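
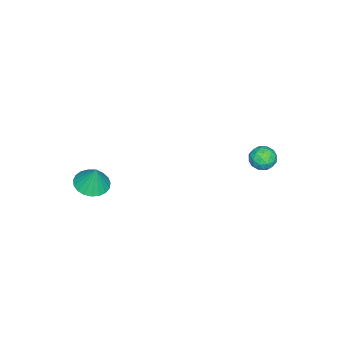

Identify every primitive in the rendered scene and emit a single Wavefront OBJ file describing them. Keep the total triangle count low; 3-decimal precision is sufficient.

v 1.46 -2.641 0.083
v 2.319 -2.619 -0.058
v 1.66 -2.279 1.357
v 2.221 -2.28 -0.138
v 1.991 -2.004 -0.181
v 1.67 -1.837 -0.178
v 1.313 -1.81 -0.13
v 0.981 -1.926 -0.045
v 0.732 -2.166 0.062
v 0.609 -2.487 0.172
v 0.633 -2.836 0.267
v 0.8 -3.15 0.33
v 1.082 -3.377 0.35
v 1.429 -3.476 0.324
v 1.781 -3.431 0.256
v 2.078 -3.249 0.158
v 2.268 -2.962 0.047
v -4.331 4.128 -0.579
v -3.787 4.264 -0.118
v -4.193 2.976 -0.402
v -3.649 3.112 0.059
v -4.33 3.286 0.239
v -4.415 3.998 0.13
v -3.565 3.242 -0.65
v -3.65 3.954 -0.759
v -3.314 3.716 -0.162
v -3.786 3.744 0.388
v -4.194 3.496 -0.908
v -4.666 3.524 -0.358
v -4.071 4.297 -0.364
v -3.909 2.943 -0.156
v -4.309 3.045 -0.05
v -3.989 3.125 0.221
v -4.44 4.141 -0.218
v -4.121 4.221 0.053
v -4.44 3.646 0.263
v -3.859 3.019 -0.573
v -3.54 3.099 -0.302
v -3.991 4.115 -0.741
v -3.671 4.195 -0.47
v -3.54 3.594 -0.783
v -3.473 4.055 -0.119
v -3.392 3.378 -0.015
v -3.343 3.454 -0.432
v -3.393 3.873 -0.496
v -3.751 4.071 0.204
v -3.67 3.394 0.308
v -4.07 3.496 0.414
v -4.12 3.915 0.35
v -3.473 3.749 0.178
v -4.31 3.846 -0.828
v -4.229 3.169 -0.724
v -3.86 3.325 -0.87
v -3.91 3.744 -0.934
v -4.588 3.862 -0.505
v -4.507 3.185 -0.401
v -4.587 3.367 -0.024
v -4.637 3.786 -0.088
v -4.507 3.491 -0.698
f 2 1 4
f 2 4 3
f 4 1 5
f 4 5 3
f 5 1 6
f 5 6 3
f 6 1 7
f 6 7 3
f 7 1 8
f 7 8 3
f 8 1 9
f 8 9 3
f 9 1 10
f 9 10 3
f 10 1 11
f 10 11 3
f 11 1 12
f 11 12 3
f 12 1 13
f 12 13 3
f 13 1 14
f 13 14 3
f 14 1 15
f 14 15 3
f 15 1 16
f 15 16 3
f 16 1 17
f 16 17 3
f 17 1 2
f 17 2 3
f 18 55 34
f 55 29 58
f 34 58 23
f 55 58 34
f 18 34 30
f 34 23 35
f 30 35 19
f 34 35 30
f 18 30 39
f 30 19 40
f 39 40 25
f 30 40 39
f 18 39 51
f 39 25 54
f 51 54 28
f 39 54 51
f 18 51 55
f 51 28 59
f 55 59 29
f 51 59 55
f 19 35 46
f 35 23 49
f 46 49 27
f 35 49 46
f 23 58 36
f 58 29 57
f 36 57 22
f 58 57 36
f 29 59 56
f 59 28 52
f 56 52 20
f 59 52 56
f 28 54 53
f 54 25 41
f 53 41 24
f 54 41 53
f 25 40 45
f 40 19 42
f 45 42 26
f 40 42 45
f 21 47 33
f 47 27 48
f 33 48 22
f 47 48 33
f 21 33 31
f 33 22 32
f 31 32 20
f 33 32 31
f 21 31 38
f 31 20 37
f 38 37 24
f 31 37 38
f 21 38 43
f 38 24 44
f 43 44 26
f 38 44 43
f 21 43 47
f 43 26 50
f 47 50 27
f 43 50 47
f 22 48 36
f 48 27 49
f 36 49 23
f 48 49 36
f 20 32 56
f 32 22 57
f 56 57 29
f 32 57 56
f 24 37 53
f 37 20 52
f 53 52 28
f 37 52 53
f 26 44 45
f 44 24 41
f 45 41 25
f 44 41 45
f 27 50 46
f 50 26 42
f 46 42 19
f 50 42 46



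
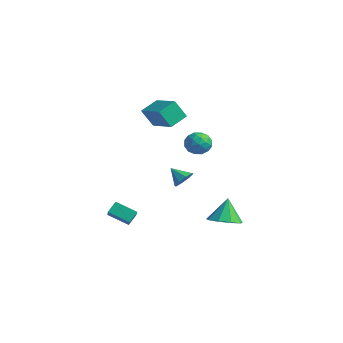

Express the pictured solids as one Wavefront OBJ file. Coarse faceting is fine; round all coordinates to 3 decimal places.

v -2.939 3.36 -2.845
v -2.588 3.671 -2.26
v -3.861 3.1 -2.155
v -2.911 4.048 -2.549
v -3.25 4.022 -3.011
v -3.407 3.608 -3.376
v -3.291 3.048 -3.43
v -2.968 2.671 -3.142
v -2.629 2.697 -2.68
v -2.472 3.111 -2.314
v -3.53 -1.882 -4.117
v -3.605 -1.263 -3.554
v -2.452 -1.192 -4.732
v -2.527 -0.573 -4.17
v -2.453 -2.667 -3.11
v -2.528 -2.048 -2.548
v -1.375 -1.977 -3.726
v -1.45 -1.358 -3.163
v -3.117 1.188 2.318
v -3.601 0.709 3.472
v -3.141 2.355 2.792
v -3.625 1.877 3.946
v -1.215 0.943 3.014
v -1.699 0.465 4.168
v -1.239 2.111 3.488
v -1.723 1.632 4.642
v 1.121 2.935 -4.37
v 2.115 3.279 -4.242
v 0.719 3.545 -2.89
v 1.715 3.792 -4.562
v 1.036 3.904 -4.792
v 0.397 3.563 -4.825
v 0.097 2.928 -4.644
v 0.275 2.296 -4.336
v 0.85 1.964 -4.043
v 1.551 2.086 -3.903
v 2.05 2.605 -3.982
v -2.62 4.648 0.123
v -1.771 4.463 0.038
v -2.869 3.317 0.522
v -2.02 3.132 0.437
v -2.29 3.66 1.077
v -2.136 4.483 0.83
v -2.504 3.297 -0.27
v -2.35 4.12 -0.517
v -1.7 3.628 -0.205
v -1.567 3.853 0.627
v -3.073 3.927 -0.067
v -2.94 4.152 0.765
v -2.174 4.673 0.045
v -2.466 3.107 0.515
v -2.625 3.418 0.891
v -2.126 3.31 0.841
v -2.388 4.684 0.511
v -1.889 4.576 0.461
v -2.194 4.104 1.072
v -2.751 3.204 0.099
v -2.252 3.096 0.049
v -2.514 4.47 -0.281
v -2.015 4.362 -0.331
v -2.446 3.676 -0.512
v -1.633 4.073 -0.148
v -1.779 3.291 0.087
v -2.064 3.387 -0.329
v -1.973 3.871 -0.474
v -1.555 4.205 0.342
v -1.701 3.423 0.576
v -1.86 3.733 0.953
v -1.769 4.217 0.808
v -1.513 3.715 0.199
v -2.939 4.357 -0.016
v -3.085 3.575 0.218
v -2.871 3.563 -0.248
v -2.78 4.047 -0.393
v -2.861 4.489 0.473
v -3.007 3.707 0.708
v -2.667 3.909 1.034
v -2.576 4.393 0.889
v -3.127 4.065 0.361
f 2 1 4
f 2 4 3
f 4 1 5
f 4 5 3
f 5 1 6
f 5 6 3
f 6 1 7
f 6 7 3
f 7 1 8
f 7 8 3
f 8 1 9
f 8 9 3
f 9 1 10
f 9 10 3
f 10 1 2
f 10 2 3
f 12 14 11
f 15 12 11
f 11 14 13
f 13 15 11
f 12 18 14
f 16 12 15
f 16 18 12
f 14 18 13
f 17 15 13
f 13 18 17
f 17 16 15
f 18 16 17
f 20 22 19
f 23 20 19
f 19 22 21
f 21 23 19
f 20 26 22
f 24 20 23
f 24 26 20
f 22 26 21
f 25 23 21
f 21 26 25
f 25 24 23
f 26 24 25
f 28 27 30
f 28 30 29
f 30 27 31
f 30 31 29
f 31 27 32
f 31 32 29
f 32 27 33
f 32 33 29
f 33 27 34
f 33 34 29
f 34 27 35
f 34 35 29
f 35 27 36
f 35 36 29
f 36 27 37
f 36 37 29
f 37 27 28
f 37 28 29
f 38 75 54
f 75 49 78
f 54 78 43
f 75 78 54
f 38 54 50
f 54 43 55
f 50 55 39
f 54 55 50
f 38 50 59
f 50 39 60
f 59 60 45
f 50 60 59
f 38 59 71
f 59 45 74
f 71 74 48
f 59 74 71
f 38 71 75
f 71 48 79
f 75 79 49
f 71 79 75
f 39 55 66
f 55 43 69
f 66 69 47
f 55 69 66
f 43 78 56
f 78 49 77
f 56 77 42
f 78 77 56
f 49 79 76
f 79 48 72
f 76 72 40
f 79 72 76
f 48 74 73
f 74 45 61
f 73 61 44
f 74 61 73
f 45 60 65
f 60 39 62
f 65 62 46
f 60 62 65
f 41 67 53
f 67 47 68
f 53 68 42
f 67 68 53
f 41 53 51
f 53 42 52
f 51 52 40
f 53 52 51
f 41 51 58
f 51 40 57
f 58 57 44
f 51 57 58
f 41 58 63
f 58 44 64
f 63 64 46
f 58 64 63
f 41 63 67
f 63 46 70
f 67 70 47
f 63 70 67
f 42 68 56
f 68 47 69
f 56 69 43
f 68 69 56
f 40 52 76
f 52 42 77
f 76 77 49
f 52 77 76
f 44 57 73
f 57 40 72
f 73 72 48
f 57 72 73
f 46 64 65
f 64 44 61
f 65 61 45
f 64 61 65
f 47 70 66
f 70 46 62
f 66 62 39
f 70 62 66



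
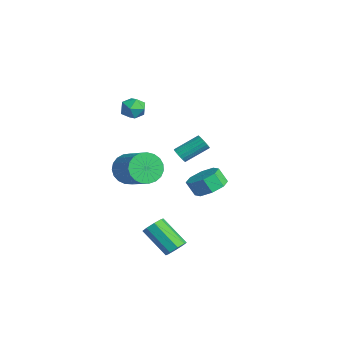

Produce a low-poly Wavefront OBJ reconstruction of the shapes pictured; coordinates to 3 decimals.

v 2.571 2.588 -0.61
v 3.485 2.303 -0.399
v 3.163 1.908 0.461
v 2.249 2.192 0.25
v 3.331 2.99 -0.141
v 3.009 2.595 0.72
v 2.732 3.442 -0.157
v 2.411 3.046 0.703
v 2.039 3.393 -0.439
v 1.717 2.997 0.421
v 1.657 2.872 -0.821
v 1.335 2.477 0.039
v 1.811 2.185 -1.08
v 1.489 1.79 -0.219
v 2.409 1.734 -1.063
v 2.088 1.338 -0.203
v 3.103 1.783 -0.781
v 2.781 1.387 0.079
v -3.016 2.766 -0.992
v -2.708 2.504 -0.634
v -2.596 3.891 0.289
v -2.904 4.154 -0.068
v -2.547 2.593 -0.788
v -2.434 3.98 0.135
v -2.479 2.717 -0.983
v -2.366 4.104 -0.06
v -2.517 2.851 -1.179
v -2.404 4.238 -0.256
v -2.654 2.967 -1.338
v -2.541 4.355 -0.415
v -2.863 3.045 -1.428
v -2.75 4.432 -0.505
v -3.102 3.067 -1.432
v -2.99 4.454 -0.509
v -3.324 3.029 -1.349
v -3.212 4.416 -0.426
v -3.486 2.94 -1.195
v -3.373 4.327 -0.272
v -3.554 2.816 -1
v -3.441 4.203 -0.077
v -3.516 2.682 -0.804
v -3.403 4.069 0.119
v -3.379 2.565 -0.645
v -3.266 3.953 0.278
v -3.17 2.488 -0.555
v -3.057 3.875 0.368
v -2.93 2.466 -0.551
v -2.818 3.853 0.372
v 4.44 0.002 -3.659
v 4.717 0.361 -3.153
v 3.478 -0.483 -1.875
v 3.2 -0.842 -2.381
v 4.318 0.609 -3.377
v 3.078 -0.236 -2.099
v 3.99 0.501 -3.766
v 2.75 -0.344 -2.488
v 3.925 0.101 -4.093
v 2.686 -0.744 -2.815
v 4.162 -0.357 -4.165
v 2.923 -1.201 -2.887
v 4.562 -0.604 -3.941
v 3.322 -1.449 -2.663
v 4.89 -0.496 -3.552
v 3.65 -1.341 -2.274
v 4.954 -0.096 -3.225
v 3.715 -0.941 -1.947
v -0.645 -0.878 -0.194
v -0.28 -0.469 -1.078
v 1.45 -0.093 -0.19
v 1.085 -0.502 0.694
v -0.454 -0.124 -0.884
v 1.275 0.252 0.003
v -0.661 0.091 -0.571
v 1.068 0.467 0.316
v -0.866 0.138 -0.193
v 0.864 0.514 0.694
v -1.032 0.01 0.185
v 0.698 0.386 1.072
v -1.131 -0.272 0.497
v 0.598 0.104 1.385
v -1.146 -0.658 0.691
v 0.583 -0.283 1.578
v -1.075 -1.083 0.731
v 0.655 -0.707 1.618
v -0.929 -1.472 0.611
v 0.801 -1.096 1.499
v -0.734 -1.759 0.352
v 0.996 -1.383 1.24
v -0.523 -1.893 -0.001
v 1.206 -1.517 0.887
v -0.334 -1.851 -0.388
v 1.396 -1.475 0.5
v -0.198 -1.642 -0.741
v 1.531 -1.266 0.147
v -0.14 -1.3 -0.999
v 1.59 -0.924 -0.112
v -0.169 -0.885 -1.118
v 1.561 -0.509 -0.231
v -1.975 -0.312 4.432
v -1.509 0.299 4.212
v -1.251 -1.119 3.728
v -0.785 -0.508 3.508
v -0.776 -0.765 4.265
v -1.224 -0.266 4.7
v -1.536 -0.554 3.24
v -1.984 -0.055 3.675
v -1.238 0.149 3.475
v -0.768 0.019 4.109
v -1.992 -0.839 3.831
v -1.522 -0.969 4.465
f 2 1 5
f 2 5 3
f 3 5 6
f 3 6 4
f 5 1 7
f 5 7 6
f 6 7 8
f 6 8 4
f 7 1 9
f 7 9 8
f 8 9 10
f 8 10 4
f 9 1 11
f 9 11 10
f 10 11 12
f 10 12 4
f 11 1 13
f 11 13 12
f 12 13 14
f 12 14 4
f 13 1 15
f 13 15 14
f 14 15 16
f 14 16 4
f 15 1 17
f 15 17 16
f 16 17 18
f 16 18 4
f 17 1 2
f 17 2 18
f 18 2 3
f 18 3 4
f 20 19 23
f 20 23 21
f 21 23 24
f 21 24 22
f 23 19 25
f 23 25 24
f 24 25 26
f 24 26 22
f 25 19 27
f 25 27 26
f 26 27 28
f 26 28 22
f 27 19 29
f 27 29 28
f 28 29 30
f 28 30 22
f 29 19 31
f 29 31 30
f 30 31 32
f 30 32 22
f 31 19 33
f 31 33 32
f 32 33 34
f 32 34 22
f 33 19 35
f 33 35 34
f 34 35 36
f 34 36 22
f 35 19 37
f 35 37 36
f 36 37 38
f 36 38 22
f 37 19 39
f 37 39 38
f 38 39 40
f 38 40 22
f 39 19 41
f 39 41 40
f 40 41 42
f 40 42 22
f 41 19 43
f 41 43 42
f 42 43 44
f 42 44 22
f 43 19 45
f 43 45 44
f 44 45 46
f 44 46 22
f 45 19 47
f 45 47 46
f 46 47 48
f 46 48 22
f 47 19 20
f 47 20 48
f 48 20 21
f 48 21 22
f 50 49 53
f 50 53 51
f 51 53 54
f 51 54 52
f 53 49 55
f 53 55 54
f 54 55 56
f 54 56 52
f 55 49 57
f 55 57 56
f 56 57 58
f 56 58 52
f 57 49 59
f 57 59 58
f 58 59 60
f 58 60 52
f 59 49 61
f 59 61 60
f 60 61 62
f 60 62 52
f 61 49 63
f 61 63 62
f 62 63 64
f 62 64 52
f 63 49 65
f 63 65 64
f 64 65 66
f 64 66 52
f 65 49 50
f 65 50 66
f 66 50 51
f 66 51 52
f 68 67 71
f 68 71 69
f 69 71 72
f 69 72 70
f 71 67 73
f 71 73 72
f 72 73 74
f 72 74 70
f 73 67 75
f 73 75 74
f 74 75 76
f 74 76 70
f 75 67 77
f 75 77 76
f 76 77 78
f 76 78 70
f 77 67 79
f 77 79 78
f 78 79 80
f 78 80 70
f 79 67 81
f 79 81 80
f 80 81 82
f 80 82 70
f 81 67 83
f 81 83 82
f 82 83 84
f 82 84 70
f 83 67 85
f 83 85 84
f 84 85 86
f 84 86 70
f 85 67 87
f 85 87 86
f 86 87 88
f 86 88 70
f 87 67 89
f 87 89 88
f 88 89 90
f 88 90 70
f 89 67 91
f 89 91 90
f 90 91 92
f 90 92 70
f 91 67 93
f 91 93 92
f 92 93 94
f 92 94 70
f 93 67 95
f 93 95 94
f 94 95 96
f 94 96 70
f 95 67 97
f 95 97 96
f 96 97 98
f 96 98 70
f 97 67 68
f 97 68 98
f 98 68 69
f 98 69 70
f 99 110 104
f 99 104 100
f 99 100 106
f 99 106 109
f 99 109 110
f 100 104 108
f 104 110 103
f 110 109 101
f 109 106 105
f 106 100 107
f 102 108 103
f 102 103 101
f 102 101 105
f 102 105 107
f 102 107 108
f 103 108 104
f 101 103 110
f 105 101 109
f 107 105 106
f 108 107 100



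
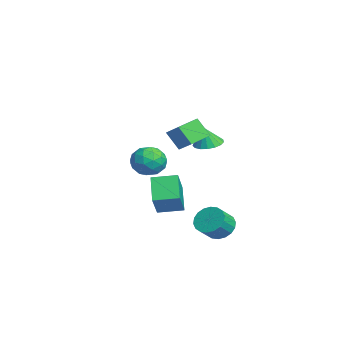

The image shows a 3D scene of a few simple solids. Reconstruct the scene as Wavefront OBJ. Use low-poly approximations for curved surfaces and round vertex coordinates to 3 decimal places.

v -3.038 1.248 -5.116
v -4.619 1.35 -3.722
v -2.722 2.933 -4.88
v -4.303 3.034 -3.487
v -1.657 0.766 -3.513
v -3.238 0.867 -2.12
v -1.341 2.45 -3.278
v -2.922 2.552 -1.884
v 3.133 4.241 -4.001
v 3.849 5.015 -3.894
v 4.584 4.213 -3.012
v 3.867 3.439 -3.119
v 3.54 5.11 -3.551
v 4.275 4.308 -2.669
v 3.15 5.032 -3.296
v 3.885 4.231 -2.414
v 2.757 4.798 -3.182
v 3.492 3.997 -2.299
v 2.438 4.454 -3.229
v 3.173 3.652 -2.347
v 2.257 4.067 -3.43
v 2.991 3.266 -2.547
v 2.249 3.715 -3.743
v 2.984 2.913 -2.861
v 2.416 3.467 -4.108
v 3.151 2.665 -3.226
v 2.725 3.372 -4.451
v 3.46 2.57 -3.569
v 3.115 3.449 -4.706
v 3.85 2.648 -3.824
v 3.508 3.683 -4.821
v 4.243 2.882 -3.938
v 3.827 4.028 -4.773
v 4.562 3.226 -3.891
v 4.009 4.414 -4.573
v 4.743 3.613 -3.69
v 4.016 4.767 -4.259
v 4.751 3.965 -3.377
v 3.492 0.945 3.933
v 4.622 1.52 4.715
v 2.628 2.172 4.28
v 3.758 2.747 5.062
v 3.982 1.633 2.718
v 5.112 2.208 3.5
v 3.118 2.86 3.065
v 4.248 3.435 3.847
v 1.09 3.824 2.15
v 2.011 4.09 2.096
v 1.25 3.536 3.47
v 1.791 4.477 2.208
v 1.41 4.715 2.306
v 0.956 4.749 2.368
v 0.533 4.571 2.381
v 0.237 4.222 2.34
v 0.137 3.781 2.256
v 0.255 3.35 2.148
v 0.564 3.028 2.041
v 0.994 2.888 1.958
v 1.446 2.963 1.919
v 1.816 3.234 1.934
v 2.02 3.641 1.998
v 1.927 0.36 1.392
v 2.56 0.569 2.363
v 3.38 -0.629 0.657
v 4.013 -0.42 1.628
v 3.076 -1.132 1.678
v 2.178 -0.521 2.132
v 3.762 0.461 0.888
v 2.864 1.072 1.342
v 3.694 0.631 2.051
v 3.27 -0.353 2.539
v 2.67 0.293 0.481
v 2.246 -0.691 0.969
v 2.116 0.552 1.942
v 3.824 -0.612 1.078
v 3.274 -1.03 1.108
v 3.646 -0.907 1.678
v 1.891 -0.089 1.806
v 2.264 0.034 2.377
v 2.567 -0.966 1.974
v 3.676 -0.094 0.643
v 4.049 0.029 1.214
v 2.294 0.847 1.342
v 2.666 0.97 1.912
v 3.373 0.906 1.046
v 3.154 0.711 2.329
v 4.009 0.129 1.898
v 3.861 0.647 1.463
v 3.333 1.007 1.729
v 2.906 0.132 2.616
v 3.76 -0.449 2.185
v 3.209 -0.868 2.214
v 2.681 -0.508 2.481
v 3.572 0.169 2.433
v 2.18 0.389 0.835
v 3.034 -0.192 0.404
v 3.259 0.448 0.539
v 2.731 0.808 0.806
v 1.931 -0.189 1.122
v 2.786 -0.771 0.691
v 2.607 -1.067 1.291
v 2.079 -0.707 1.557
v 2.368 -0.229 0.587
f 2 4 1
f 5 2 1
f 1 4 3
f 3 5 1
f 2 8 4
f 6 2 5
f 6 8 2
f 4 8 3
f 7 5 3
f 3 8 7
f 7 6 5
f 8 6 7
f 10 9 13
f 10 13 11
f 11 13 14
f 11 14 12
f 13 9 15
f 13 15 14
f 14 15 16
f 14 16 12
f 15 9 17
f 15 17 16
f 16 17 18
f 16 18 12
f 17 9 19
f 17 19 18
f 18 19 20
f 18 20 12
f 19 9 21
f 19 21 20
f 20 21 22
f 20 22 12
f 21 9 23
f 21 23 22
f 22 23 24
f 22 24 12
f 23 9 25
f 23 25 24
f 24 25 26
f 24 26 12
f 25 9 27
f 25 27 26
f 26 27 28
f 26 28 12
f 27 9 29
f 27 29 28
f 28 29 30
f 28 30 12
f 29 9 31
f 29 31 30
f 30 31 32
f 30 32 12
f 31 9 33
f 31 33 32
f 32 33 34
f 32 34 12
f 33 9 35
f 33 35 34
f 34 35 36
f 34 36 12
f 35 9 37
f 35 37 36
f 36 37 38
f 36 38 12
f 37 9 10
f 37 10 38
f 38 10 11
f 38 11 12
f 40 42 39
f 43 40 39
f 39 42 41
f 41 43 39
f 40 46 42
f 44 40 43
f 44 46 40
f 42 46 41
f 45 43 41
f 41 46 45
f 45 44 43
f 46 44 45
f 48 47 50
f 48 50 49
f 50 47 51
f 50 51 49
f 51 47 52
f 51 52 49
f 52 47 53
f 52 53 49
f 53 47 54
f 53 54 49
f 54 47 55
f 54 55 49
f 55 47 56
f 55 56 49
f 56 47 57
f 56 57 49
f 57 47 58
f 57 58 49
f 58 47 59
f 58 59 49
f 59 47 60
f 59 60 49
f 60 47 61
f 60 61 49
f 61 47 48
f 61 48 49
f 62 99 78
f 99 73 102
f 78 102 67
f 99 102 78
f 62 78 74
f 78 67 79
f 74 79 63
f 78 79 74
f 62 74 83
f 74 63 84
f 83 84 69
f 74 84 83
f 62 83 95
f 83 69 98
f 95 98 72
f 83 98 95
f 62 95 99
f 95 72 103
f 99 103 73
f 95 103 99
f 63 79 90
f 79 67 93
f 90 93 71
f 79 93 90
f 67 102 80
f 102 73 101
f 80 101 66
f 102 101 80
f 73 103 100
f 103 72 96
f 100 96 64
f 103 96 100
f 72 98 97
f 98 69 85
f 97 85 68
f 98 85 97
f 69 84 89
f 84 63 86
f 89 86 70
f 84 86 89
f 65 91 77
f 91 71 92
f 77 92 66
f 91 92 77
f 65 77 75
f 77 66 76
f 75 76 64
f 77 76 75
f 65 75 82
f 75 64 81
f 82 81 68
f 75 81 82
f 65 82 87
f 82 68 88
f 87 88 70
f 82 88 87
f 65 87 91
f 87 70 94
f 91 94 71
f 87 94 91
f 66 92 80
f 92 71 93
f 80 93 67
f 92 93 80
f 64 76 100
f 76 66 101
f 100 101 73
f 76 101 100
f 68 81 97
f 81 64 96
f 97 96 72
f 81 96 97
f 70 88 89
f 88 68 85
f 89 85 69
f 88 85 89
f 71 94 90
f 94 70 86
f 90 86 63
f 94 86 90



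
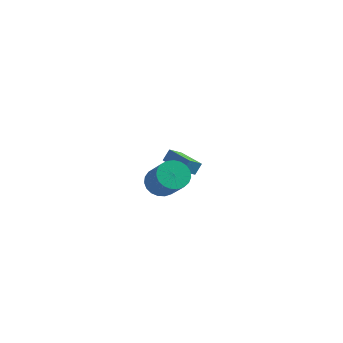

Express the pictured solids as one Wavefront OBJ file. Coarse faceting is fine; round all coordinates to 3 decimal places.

v 0.323 2.727 -0.14
v 0.528 3.164 0.523
v 0.731 3.454 -0.745
v 0.936 3.89 -0.082
v 1.904 1.89 -0.078
v 2.109 2.326 0.585
v 2.312 2.616 -0.683
v 2.517 3.053 -0.02
v 2.911 -3.146 2.686
v 3.57 -3.343 2.076
v 4.708 -4.331 3.623
v 4.049 -4.134 4.234
v 3.684 -3.003 2.209
v 4.822 -3.991 3.756
v 3.665 -2.688 2.424
v 4.803 -3.676 3.972
v 3.515 -2.452 2.685
v 4.653 -3.44 4.233
v 3.26 -2.336 2.946
v 4.399 -3.324 4.494
v 2.946 -2.36 3.163
v 4.084 -3.348 4.71
v 2.625 -2.52 3.296
v 3.763 -3.508 4.844
v 2.354 -2.788 3.325
v 3.492 -3.776 4.872
v 2.179 -3.118 3.243
v 3.317 -4.106 4.79
v 2.13 -3.453 3.064
v 3.269 -4.441 4.612
v 2.217 -3.735 2.821
v 3.355 -4.723 4.368
v 2.424 -3.915 2.554
v 3.562 -4.903 4.101
v 2.714 -3.962 2.31
v 3.853 -4.95 3.857
v 3.039 -3.868 2.131
v 4.177 -4.856 3.678
v 3.342 -3.649 2.048
v 4.48 -4.637 3.595
f 2 4 1
f 5 2 1
f 1 4 3
f 3 5 1
f 2 8 4
f 6 2 5
f 6 8 2
f 4 8 3
f 7 5 3
f 3 8 7
f 7 6 5
f 8 6 7
f 10 9 13
f 10 13 11
f 11 13 14
f 11 14 12
f 13 9 15
f 13 15 14
f 14 15 16
f 14 16 12
f 15 9 17
f 15 17 16
f 16 17 18
f 16 18 12
f 17 9 19
f 17 19 18
f 18 19 20
f 18 20 12
f 19 9 21
f 19 21 20
f 20 21 22
f 20 22 12
f 21 9 23
f 21 23 22
f 22 23 24
f 22 24 12
f 23 9 25
f 23 25 24
f 24 25 26
f 24 26 12
f 25 9 27
f 25 27 26
f 26 27 28
f 26 28 12
f 27 9 29
f 27 29 28
f 28 29 30
f 28 30 12
f 29 9 31
f 29 31 30
f 30 31 32
f 30 32 12
f 31 9 33
f 31 33 32
f 32 33 34
f 32 34 12
f 33 9 35
f 33 35 34
f 34 35 36
f 34 36 12
f 35 9 37
f 35 37 36
f 36 37 38
f 36 38 12
f 37 9 39
f 37 39 38
f 38 39 40
f 38 40 12
f 39 9 10
f 39 10 40
f 40 10 11
f 40 11 12



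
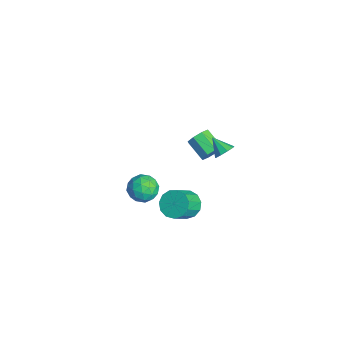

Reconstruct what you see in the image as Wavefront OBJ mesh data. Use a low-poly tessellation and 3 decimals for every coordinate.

v 0.584 1.582 -2.879
v 1.373 1.812 -3.194
v 2.045 0.929 -2.155
v 1.256 0.698 -1.841
v 1.262 2.142 -2.841
v 1.933 1.259 -1.802
v 0.935 2.294 -2.5
v 1.606 1.411 -1.461
v 0.497 2.22 -2.28
v 1.168 1.337 -1.241
v 0.087 1.943 -2.25
v 0.758 1.06 -1.211
v -0.166 1.552 -2.42
v 0.506 0.668 -1.381
v -0.18 1.17 -2.736
v 0.491 0.286 -1.697
v 0.049 0.918 -3.097
v 0.72 0.035 -2.058
v 0.447 0.878 -3.389
v 1.119 -0.006 -2.35
v 0.889 1.061 -3.52
v 1.561 0.177 -2.481
v 1.235 1.409 -3.447
v 1.906 0.525 -2.408
v 3.281 -1.235 3.448
v 3.741 -0.776 2.866
v 3.399 -2.384 2.634
v 3.859 -1.925 2.052
v 4.203 -2.11 2.833
v 4.13 -1.4 3.335
v 3.01 -1.76 2.165
v 2.937 -1.05 2.667
v 3.574 -1.1 2.073
v 4.311 -1.317 2.486
v 2.829 -1.843 3.014
v 3.566 -2.06 3.427
v 3.501 -0.905 3.228
v 3.639 -2.255 2.272
v 3.842 -2.364 2.731
v 4.112 -2.094 2.389
v 3.729 -1.272 3.504
v 4 -1.002 3.162
v 4.272 -1.786 3.143
v 3.14 -2.158 2.338
v 3.411 -1.888 1.996
v 3.028 -1.066 3.111
v 3.298 -0.796 2.769
v 2.868 -1.374 2.357
v 3.673 -0.825 2.42
v 3.742 -1.501 1.942
v 3.243 -1.404 2.008
v 3.2 -0.986 2.303
v 4.107 -0.953 2.662
v 4.176 -1.628 2.185
v 4.378 -1.737 2.643
v 4.335 -1.32 2.939
v 4.008 -1.143 2.196
v 2.964 -1.532 3.315
v 3.033 -2.207 2.838
v 2.805 -1.84 2.561
v 2.762 -1.423 2.857
v 3.398 -1.659 3.558
v 3.467 -2.335 3.08
v 3.94 -2.174 3.197
v 3.897 -1.756 3.492
v 3.132 -2.017 3.304
v -2.921 4.085 -2.561
v -2.5 3.68 -2.123
v -3.618 3.191 -1.501
v -4.039 3.595 -1.939
v -2.604 4.186 -1.911
v -3.722 3.697 -1.289
v -2.893 4.633 -2.08
v -4.012 4.144 -1.458
v -3.199 4.759 -2.531
v -4.317 4.27 -1.909
v -3.342 4.489 -2.999
v -4.46 4 -2.377
v -3.238 3.983 -3.211
v -4.356 3.494 -2.589
v -2.948 3.536 -3.042
v -4.067 3.047 -2.42
v -2.643 3.41 -2.591
v -3.761 2.921 -1.969
v 1.134 3.479 1.856
v 1.563 3.14 2.149
v 0.346 3.041 2.504
v 1.515 3.514 2.343
v 1.29 3.871 2.309
v 0.991 4.045 2.064
v 0.759 3.953 1.72
v 0.702 3.64 1.441
v 0.848 3.251 1.355
v 1.127 2.968 1.504
v 1.409 2.924 1.817
f 2 1 5
f 2 5 3
f 3 5 6
f 3 6 4
f 5 1 7
f 5 7 6
f 6 7 8
f 6 8 4
f 7 1 9
f 7 9 8
f 8 9 10
f 8 10 4
f 9 1 11
f 9 11 10
f 10 11 12
f 10 12 4
f 11 1 13
f 11 13 12
f 12 13 14
f 12 14 4
f 13 1 15
f 13 15 14
f 14 15 16
f 14 16 4
f 15 1 17
f 15 17 16
f 16 17 18
f 16 18 4
f 17 1 19
f 17 19 18
f 18 19 20
f 18 20 4
f 19 1 21
f 19 21 20
f 20 21 22
f 20 22 4
f 21 1 23
f 21 23 22
f 22 23 24
f 22 24 4
f 23 1 2
f 23 2 24
f 24 2 3
f 24 3 4
f 25 62 41
f 62 36 65
f 41 65 30
f 62 65 41
f 25 41 37
f 41 30 42
f 37 42 26
f 41 42 37
f 25 37 46
f 37 26 47
f 46 47 32
f 37 47 46
f 25 46 58
f 46 32 61
f 58 61 35
f 46 61 58
f 25 58 62
f 58 35 66
f 62 66 36
f 58 66 62
f 26 42 53
f 42 30 56
f 53 56 34
f 42 56 53
f 30 65 43
f 65 36 64
f 43 64 29
f 65 64 43
f 36 66 63
f 66 35 59
f 63 59 27
f 66 59 63
f 35 61 60
f 61 32 48
f 60 48 31
f 61 48 60
f 32 47 52
f 47 26 49
f 52 49 33
f 47 49 52
f 28 54 40
f 54 34 55
f 40 55 29
f 54 55 40
f 28 40 38
f 40 29 39
f 38 39 27
f 40 39 38
f 28 38 45
f 38 27 44
f 45 44 31
f 38 44 45
f 28 45 50
f 45 31 51
f 50 51 33
f 45 51 50
f 28 50 54
f 50 33 57
f 54 57 34
f 50 57 54
f 29 55 43
f 55 34 56
f 43 56 30
f 55 56 43
f 27 39 63
f 39 29 64
f 63 64 36
f 39 64 63
f 31 44 60
f 44 27 59
f 60 59 35
f 44 59 60
f 33 51 52
f 51 31 48
f 52 48 32
f 51 48 52
f 34 57 53
f 57 33 49
f 53 49 26
f 57 49 53
f 68 67 71
f 68 71 69
f 69 71 72
f 69 72 70
f 71 67 73
f 71 73 72
f 72 73 74
f 72 74 70
f 73 67 75
f 73 75 74
f 74 75 76
f 74 76 70
f 75 67 77
f 75 77 76
f 76 77 78
f 76 78 70
f 77 67 79
f 77 79 78
f 78 79 80
f 78 80 70
f 79 67 81
f 79 81 80
f 80 81 82
f 80 82 70
f 81 67 83
f 81 83 82
f 82 83 84
f 82 84 70
f 83 67 68
f 83 68 84
f 84 68 69
f 84 69 70
f 86 85 88
f 86 88 87
f 88 85 89
f 88 89 87
f 89 85 90
f 89 90 87
f 90 85 91
f 90 91 87
f 91 85 92
f 91 92 87
f 92 85 93
f 92 93 87
f 93 85 94
f 93 94 87
f 94 85 95
f 94 95 87
f 95 85 86
f 95 86 87



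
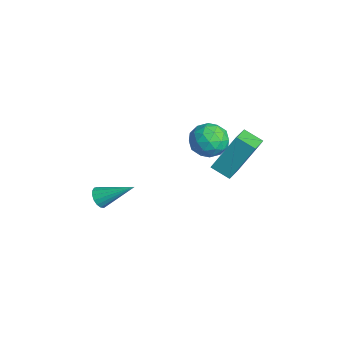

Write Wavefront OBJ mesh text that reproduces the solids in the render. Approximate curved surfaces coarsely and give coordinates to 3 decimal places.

v -1.89 -2.535 -0.159
v -1.482 -2.903 0.057
v -1.15 -1.125 0.839
v -1.363 -2.799 -0.177
v -1.364 -2.636 -0.407
v -1.486 -2.449 -0.58
v -1.7 -2.282 -0.657
v -1.958 -2.173 -0.62
v -2.2 -2.147 -0.477
v -2.371 -2.21 -0.262
v -2.432 -2.348 -0.023
v -2.369 -2.528 0.185
v -2.196 -2.71 0.314
v -1.952 -2.852 0.335
v -1.695 -2.922 0.242
v -2.47 2.995 1.761
v -1.663 3.363 2.198
v -2.537 1.837 2.862
v -1.73 2.205 3.299
v -2.582 2.706 3.33
v -2.541 3.422 2.65
v -1.659 1.778 2.41
v -1.618 2.494 1.73
v -1.163 2.612 2.599
v -1.733 3.185 3.168
v -2.467 2.015 1.892
v -3.037 2.588 2.461
v -2.061 3.281 1.883
v -2.139 1.919 3.177
v -2.64 2.214 3.195
v -2.166 2.43 3.452
v -2.576 3.315 2.148
v -2.102 3.532 2.405
v -2.642 3.145 3.07
v -2.098 1.668 2.655
v -1.624 1.885 2.912
v -2.034 2.77 1.608
v -1.56 2.986 1.865
v -1.558 2.055 1.99
v -1.292 3.056 2.376
v -1.332 2.375 3.023
v -1.29 2.124 2.501
v -1.266 2.545 2.101
v -1.628 3.393 2.71
v -1.667 2.712 3.357
v -2.168 3.006 3.375
v -2.143 3.427 2.975
v -1.333 2.951 2.946
v -2.533 2.488 1.703
v -2.572 1.807 2.35
v -2.057 1.773 2.085
v -2.032 2.194 1.685
v -2.868 2.825 2.037
v -2.908 2.144 2.684
v -2.934 2.655 2.959
v -2.91 3.076 2.559
v -2.867 2.249 2.114
v -0.035 2.049 2.355
v 0.107 3.154 4.252
v -0.983 2.728 2.031
v -0.841 3.832 3.928
v 0.601 2.728 1.912
v 0.743 3.832 3.809
v -0.347 3.406 1.588
v -0.205 4.511 3.485
f 2 1 4
f 2 4 3
f 4 1 5
f 4 5 3
f 5 1 6
f 5 6 3
f 6 1 7
f 6 7 3
f 7 1 8
f 7 8 3
f 8 1 9
f 8 9 3
f 9 1 10
f 9 10 3
f 10 1 11
f 10 11 3
f 11 1 12
f 11 12 3
f 12 1 13
f 12 13 3
f 13 1 14
f 13 14 3
f 14 1 15
f 14 15 3
f 15 1 2
f 15 2 3
f 16 53 32
f 53 27 56
f 32 56 21
f 53 56 32
f 16 32 28
f 32 21 33
f 28 33 17
f 32 33 28
f 16 28 37
f 28 17 38
f 37 38 23
f 28 38 37
f 16 37 49
f 37 23 52
f 49 52 26
f 37 52 49
f 16 49 53
f 49 26 57
f 53 57 27
f 49 57 53
f 17 33 44
f 33 21 47
f 44 47 25
f 33 47 44
f 21 56 34
f 56 27 55
f 34 55 20
f 56 55 34
f 27 57 54
f 57 26 50
f 54 50 18
f 57 50 54
f 26 52 51
f 52 23 39
f 51 39 22
f 52 39 51
f 23 38 43
f 38 17 40
f 43 40 24
f 38 40 43
f 19 45 31
f 45 25 46
f 31 46 20
f 45 46 31
f 19 31 29
f 31 20 30
f 29 30 18
f 31 30 29
f 19 29 36
f 29 18 35
f 36 35 22
f 29 35 36
f 19 36 41
f 36 22 42
f 41 42 24
f 36 42 41
f 19 41 45
f 41 24 48
f 45 48 25
f 41 48 45
f 20 46 34
f 46 25 47
f 34 47 21
f 46 47 34
f 18 30 54
f 30 20 55
f 54 55 27
f 30 55 54
f 22 35 51
f 35 18 50
f 51 50 26
f 35 50 51
f 24 42 43
f 42 22 39
f 43 39 23
f 42 39 43
f 25 48 44
f 48 24 40
f 44 40 17
f 48 40 44
f 59 61 58
f 62 59 58
f 58 61 60
f 60 62 58
f 59 65 61
f 63 59 62
f 63 65 59
f 61 65 60
f 64 62 60
f 60 65 64
f 64 63 62
f 65 63 64



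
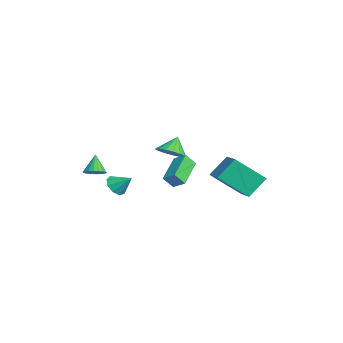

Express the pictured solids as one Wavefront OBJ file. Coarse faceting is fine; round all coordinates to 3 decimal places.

v -2.78 -3.07 -0.868
v -2.304 -2.673 -0.64
v -3.44 -2.91 0.228
v -2.485 -2.487 -0.776
v -2.725 -2.416 -0.931
v -2.975 -2.474 -1.073
v -3.187 -2.651 -1.175
v -3.318 -2.911 -1.216
v -3.342 -3.202 -1.188
v -3.255 -3.468 -1.096
v -3.074 -3.654 -0.96
v -2.834 -3.725 -0.805
v -2.584 -3.666 -0.663
v -2.373 -3.49 -0.561
v -2.242 -3.23 -0.52
v -2.217 -2.939 -0.549
v 2.927 0.674 1.525
v 2.936 0.134 2.168
v 3.447 1.173 1.936
v 3.456 0.634 2.58
v 4.384 -0.214 0.76
v 4.393 -0.753 1.404
v 4.904 0.286 1.172
v 4.913 -0.254 1.815
v 1.247 2.413 0.128
v 0.909 3.431 1.233
v 1.532 4.053 -1.296
v 1.194 5.071 -0.191
v 2.726 2.489 0.511
v 2.388 3.507 1.616
v 3.011 4.129 -0.913
v 2.673 5.147 0.192
v 2.752 -2.872 0.409
v 3.27 -2.8 -0.058
v 3.268 -2.148 1.091
v 2.927 -2.476 -0.142
v 2.503 -2.337 0.031
v 2.195 -2.449 0.381
v 2.149 -2.758 0.744
v 2.384 -3.12 0.95
v 2.792 -3.366 0.902
v 3.182 -3.381 0.624
v 3.37 -3.157 0.245
v -0.347 0.644 1.261
v 0.272 0.256 1.751
v -0.813 1.136 2.239
v 0.444 0.626 1.646
v 0.434 1 1.453
v 0.245 1.293 1.216
v -0.079 1.436 0.989
v -0.465 1.399 0.824
v -0.824 1.188 0.76
v -1.073 0.852 0.81
v -1.157 0.469 0.964
v -1.054 0.126 1.185
v -0.79 -0.099 1.424
v -0.424 -0.153 1.626
v -0.041 -0.025 1.744
f 2 1 4
f 2 4 3
f 4 1 5
f 4 5 3
f 5 1 6
f 5 6 3
f 6 1 7
f 6 7 3
f 7 1 8
f 7 8 3
f 8 1 9
f 8 9 3
f 9 1 10
f 9 10 3
f 10 1 11
f 10 11 3
f 11 1 12
f 11 12 3
f 12 1 13
f 12 13 3
f 13 1 14
f 13 14 3
f 14 1 15
f 14 15 3
f 15 1 16
f 15 16 3
f 16 1 2
f 16 2 3
f 18 20 17
f 21 18 17
f 17 20 19
f 19 21 17
f 18 24 20
f 22 18 21
f 22 24 18
f 20 24 19
f 23 21 19
f 19 24 23
f 23 22 21
f 24 22 23
f 26 28 25
f 29 26 25
f 25 28 27
f 27 29 25
f 26 32 28
f 30 26 29
f 30 32 26
f 28 32 27
f 31 29 27
f 27 32 31
f 31 30 29
f 32 30 31
f 34 33 36
f 34 36 35
f 36 33 37
f 36 37 35
f 37 33 38
f 37 38 35
f 38 33 39
f 38 39 35
f 39 33 40
f 39 40 35
f 40 33 41
f 40 41 35
f 41 33 42
f 41 42 35
f 42 33 43
f 42 43 35
f 43 33 34
f 43 34 35
f 45 44 47
f 45 47 46
f 47 44 48
f 47 48 46
f 48 44 49
f 48 49 46
f 49 44 50
f 49 50 46
f 50 44 51
f 50 51 46
f 51 44 52
f 51 52 46
f 52 44 53
f 52 53 46
f 53 44 54
f 53 54 46
f 54 44 55
f 54 55 46
f 55 44 56
f 55 56 46
f 56 44 57
f 56 57 46
f 57 44 58
f 57 58 46
f 58 44 45
f 58 45 46



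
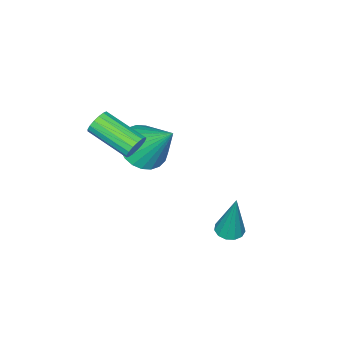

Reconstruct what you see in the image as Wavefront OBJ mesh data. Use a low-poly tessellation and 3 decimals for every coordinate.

v 2.453 3.104 -0.617
v 2.988 3.044 -0.657
v 2.647 3.536 1.337
v 2.93 3.337 -0.716
v 2.721 3.556 -0.743
v 2.426 3.632 -0.731
v 2.14 3.54 -0.682
v 1.953 3.31 -0.612
v 1.925 3.014 -0.544
v 2.065 2.748 -0.499
v 2.327 2.594 -0.492
v 2.63 2.603 -0.524
v 2.876 2.77 -0.585
v 3.516 -0.253 2.579
v 3.743 -0.406 2.126
v 3.972 -2.021 2.788
v 3.744 -1.867 3.241
v 3.937 -0.321 2.266
v 4.166 -1.936 2.927
v 4.035 -0.221 2.477
v 4.263 -1.836 3.139
v 4.013 -0.128 2.712
v 4.242 -1.742 3.374
v 3.878 -0.063 2.917
v 4.106 -1.678 3.578
v 3.659 -0.042 3.044
v 3.888 -1.657 3.706
v 3.408 -0.069 3.064
v 3.637 -1.684 3.726
v 3.181 -0.138 2.974
v 3.41 -1.753 3.636
v 3.031 -0.234 2.793
v 3.26 -1.848 3.455
v 2.992 -0.333 2.563
v 3.221 -1.948 3.225
v 3.073 -0.415 2.337
v 3.302 -2.029 2.999
v 3.255 -0.459 2.166
v 3.484 -2.074 2.828
v 3.497 -0.456 2.09
v 3.726 -2.07 2.752
v 1.892 -1.425 0.975
v 2.596 -0.886 0.493
v 1.848 -0.055 2.445
v 2.266 -0.734 0.341
v 1.878 -0.687 0.286
v 1.493 -0.753 0.336
v 1.168 -0.921 0.483
v 0.954 -1.166 0.705
v 0.882 -1.451 0.968
v 0.965 -1.731 1.233
v 1.188 -1.965 1.458
v 1.518 -2.117 1.609
v 1.906 -2.164 1.665
v 2.291 -2.098 1.615
v 2.616 -1.93 1.468
v 2.83 -1.685 1.245
v 2.902 -1.4 0.982
v 2.82 -1.12 0.718
f 2 1 4
f 2 4 3
f 4 1 5
f 4 5 3
f 5 1 6
f 5 6 3
f 6 1 7
f 6 7 3
f 7 1 8
f 7 8 3
f 8 1 9
f 8 9 3
f 9 1 10
f 9 10 3
f 10 1 11
f 10 11 3
f 11 1 12
f 11 12 3
f 12 1 13
f 12 13 3
f 13 1 2
f 13 2 3
f 15 14 18
f 15 18 16
f 16 18 19
f 16 19 17
f 18 14 20
f 18 20 19
f 19 20 21
f 19 21 17
f 20 14 22
f 20 22 21
f 21 22 23
f 21 23 17
f 22 14 24
f 22 24 23
f 23 24 25
f 23 25 17
f 24 14 26
f 24 26 25
f 25 26 27
f 25 27 17
f 26 14 28
f 26 28 27
f 27 28 29
f 27 29 17
f 28 14 30
f 28 30 29
f 29 30 31
f 29 31 17
f 30 14 32
f 30 32 31
f 31 32 33
f 31 33 17
f 32 14 34
f 32 34 33
f 33 34 35
f 33 35 17
f 34 14 36
f 34 36 35
f 35 36 37
f 35 37 17
f 36 14 38
f 36 38 37
f 37 38 39
f 37 39 17
f 38 14 40
f 38 40 39
f 39 40 41
f 39 41 17
f 40 14 15
f 40 15 41
f 41 15 16
f 41 16 17
f 43 42 45
f 43 45 44
f 45 42 46
f 45 46 44
f 46 42 47
f 46 47 44
f 47 42 48
f 47 48 44
f 48 42 49
f 48 49 44
f 49 42 50
f 49 50 44
f 50 42 51
f 50 51 44
f 51 42 52
f 51 52 44
f 52 42 53
f 52 53 44
f 53 42 54
f 53 54 44
f 54 42 55
f 54 55 44
f 55 42 56
f 55 56 44
f 56 42 57
f 56 57 44
f 57 42 58
f 57 58 44
f 58 42 59
f 58 59 44
f 59 42 43
f 59 43 44



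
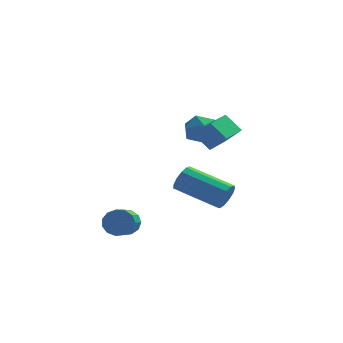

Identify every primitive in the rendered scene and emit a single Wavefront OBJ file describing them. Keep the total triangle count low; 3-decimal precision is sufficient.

v -2.13 1.47 -3.998
v -1.863 1.235 -4.481
v -1.922 -0.225 -3.805
v -2.19 0.01 -3.322
v -1.615 1.324 -4.269
v -1.675 -0.136 -3.593
v -1.531 1.458 -3.97
v -1.591 -0.002 -3.294
v -1.637 1.597 -3.681
v -1.697 0.137 -3.005
v -1.9 1.695 -3.492
v -1.959 0.235 -2.816
v -2.236 1.722 -3.464
v -2.295 0.262 -2.788
v -2.538 1.668 -3.605
v -2.598 0.209 -2.929
v -2.711 1.552 -3.872
v -2.77 0.092 -3.195
v -2.699 1.41 -4.178
v -2.759 -0.05 -3.502
v -2.507 1.287 -4.427
v -2.567 -0.173 -3.751
v -2.195 1.222 -4.54
v -2.255 -0.238 -3.864
v -0.058 2.878 0.492
v 0.379 3.095 -0.045
v 0.701 2.025 0.765
v 1.138 2.242 0.228
v 1.049 2.659 0.815
v 0.58 3.187 0.646
v 0.5 1.933 0.074
v 0.031 2.461 -0.095
v 0.724 2.511 -0.303
v 1.063 2.96 0.155
v 0.017 2.16 0.565
v 0.356 2.609 1.023
v 1.021 0.355 0.261
v 0.429 0.618 0.885
v 1.494 1.425 0.258
v 0.902 1.688 0.883
v 1.618 0.092 0.937
v 1.026 0.355 1.562
v 2.091 1.162 0.935
v 1.499 1.425 1.559
v 1.43 3.651 -3.554
v 1.707 3.876 -3.047
v -0.013 4.575 -2.419
v -0.29 4.349 -2.926
v 1.722 4.128 -3.287
v 0.001 4.827 -2.659
v 1.644 4.229 -3.613
v -0.076 4.928 -2.985
v 1.498 4.147 -3.919
v -0.222 4.846 -3.291
v 1.331 3.906 -4.11
v -0.389 4.605 -3.482
v 1.195 3.585 -4.124
v -0.525 4.284 -3.496
v 1.134 3.284 -3.957
v -0.586 3.983 -3.329
v 1.167 3.1 -3.662
v -0.553 3.799 -3.034
v 1.283 3.09 -3.333
v -0.437 3.789 -2.705
v 1.446 3.259 -3.074
v -0.274 3.957 -2.446
v 1.604 3.551 -2.967
v -0.116 4.25 -2.339
f 2 1 5
f 2 5 3
f 3 5 6
f 3 6 4
f 5 1 7
f 5 7 6
f 6 7 8
f 6 8 4
f 7 1 9
f 7 9 8
f 8 9 10
f 8 10 4
f 9 1 11
f 9 11 10
f 10 11 12
f 10 12 4
f 11 1 13
f 11 13 12
f 12 13 14
f 12 14 4
f 13 1 15
f 13 15 14
f 14 15 16
f 14 16 4
f 15 1 17
f 15 17 16
f 16 17 18
f 16 18 4
f 17 1 19
f 17 19 18
f 18 19 20
f 18 20 4
f 19 1 21
f 19 21 20
f 20 21 22
f 20 22 4
f 21 1 23
f 21 23 22
f 22 23 24
f 22 24 4
f 23 1 2
f 23 2 24
f 24 2 3
f 24 3 4
f 25 36 30
f 25 30 26
f 25 26 32
f 25 32 35
f 25 35 36
f 26 30 34
f 30 36 29
f 36 35 27
f 35 32 31
f 32 26 33
f 28 34 29
f 28 29 27
f 28 27 31
f 28 31 33
f 28 33 34
f 29 34 30
f 27 29 36
f 31 27 35
f 33 31 32
f 34 33 26
f 38 40 37
f 41 38 37
f 37 40 39
f 39 41 37
f 38 44 40
f 42 38 41
f 42 44 38
f 40 44 39
f 43 41 39
f 39 44 43
f 43 42 41
f 44 42 43
f 46 45 49
f 46 49 47
f 47 49 50
f 47 50 48
f 49 45 51
f 49 51 50
f 50 51 52
f 50 52 48
f 51 45 53
f 51 53 52
f 52 53 54
f 52 54 48
f 53 45 55
f 53 55 54
f 54 55 56
f 54 56 48
f 55 45 57
f 55 57 56
f 56 57 58
f 56 58 48
f 57 45 59
f 57 59 58
f 58 59 60
f 58 60 48
f 59 45 61
f 59 61 60
f 60 61 62
f 60 62 48
f 61 45 63
f 61 63 62
f 62 63 64
f 62 64 48
f 63 45 65
f 63 65 64
f 64 65 66
f 64 66 48
f 65 45 67
f 65 67 66
f 66 67 68
f 66 68 48
f 67 45 46
f 67 46 68
f 68 46 47
f 68 47 48



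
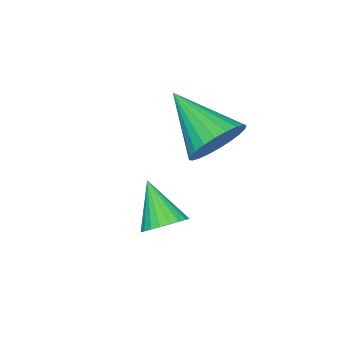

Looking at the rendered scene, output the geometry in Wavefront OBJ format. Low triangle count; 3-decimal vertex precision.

v 0.576 2.536 2.414
v 1.353 2.295 2.312
v 0.224 1.024 3.306
v 1.373 2.453 2.589
v 1.271 2.625 2.84
v 1.064 2.783 3.025
v 0.782 2.903 3.118
v 0.469 2.967 3.104
v 0.173 2.966 2.984
v -0.063 2.899 2.778
v -0.201 2.777 2.517
v -0.221 2.618 2.239
v -0.119 2.447 1.989
v 0.088 2.289 1.803
v 0.37 2.169 1.711
v 0.683 2.105 1.725
v 0.979 2.106 1.844
v 1.215 2.173 2.051
v 3.059 2.803 1.317
v 3.395 2.379 1.106
v 2.641 2.017 2.223
v 3.535 2.477 1.255
v 3.603 2.623 1.413
v 3.588 2.798 1.557
v 3.492 2.972 1.664
v 3.331 3.121 1.719
v 3.128 3.222 1.712
v 2.915 3.258 1.645
v 2.724 3.226 1.528
v 2.584 3.128 1.379
v 2.516 2.982 1.221
v 2.531 2.808 1.077
v 2.627 2.633 0.97
v 2.788 2.484 0.915
v 2.991 2.383 0.922
v 3.204 2.347 0.989
f 2 1 4
f 2 4 3
f 4 1 5
f 4 5 3
f 5 1 6
f 5 6 3
f 6 1 7
f 6 7 3
f 7 1 8
f 7 8 3
f 8 1 9
f 8 9 3
f 9 1 10
f 9 10 3
f 10 1 11
f 10 11 3
f 11 1 12
f 11 12 3
f 12 1 13
f 12 13 3
f 13 1 14
f 13 14 3
f 14 1 15
f 14 15 3
f 15 1 16
f 15 16 3
f 16 1 17
f 16 17 3
f 17 1 18
f 17 18 3
f 18 1 2
f 18 2 3
f 20 19 22
f 20 22 21
f 22 19 23
f 22 23 21
f 23 19 24
f 23 24 21
f 24 19 25
f 24 25 21
f 25 19 26
f 25 26 21
f 26 19 27
f 26 27 21
f 27 19 28
f 27 28 21
f 28 19 29
f 28 29 21
f 29 19 30
f 29 30 21
f 30 19 31
f 30 31 21
f 31 19 32
f 31 32 21
f 32 19 33
f 32 33 21
f 33 19 34
f 33 34 21
f 34 19 35
f 34 35 21
f 35 19 36
f 35 36 21
f 36 19 20
f 36 20 21



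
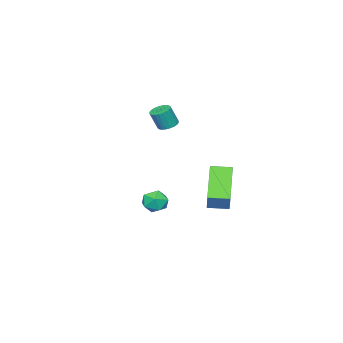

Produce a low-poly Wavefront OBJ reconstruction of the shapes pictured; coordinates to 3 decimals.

v -1.138 -0.322 1.028
v -0.663 -0.463 0.841
v -0.347 -0.699 1.825
v -0.822 -0.558 2.012
v -0.633 -0.262 0.88
v -0.317 -0.499 1.864
v -0.68 -0.07 0.941
v -0.364 -0.307 1.925
v -0.796 0.083 1.016
v -0.48 -0.153 1.999
v -0.965 0.175 1.092
v -0.649 -0.061 2.076
v -1.16 0.191 1.158
v -0.844 -0.045 2.142
v -1.352 0.129 1.205
v -1.036 -0.107 2.189
v -1.511 -0.001 1.225
v -1.195 -0.237 2.209
v -1.613 -0.181 1.215
v -1.297 -0.417 2.199
v -1.643 -0.381 1.176
v -1.327 -0.618 2.16
v -1.596 -0.573 1.115
v -1.28 -0.81 2.099
v -1.48 -0.727 1.041
v -1.164 -0.963 2.024
v -1.311 -0.819 0.964
v -0.995 -1.055 1.948
v -1.116 -0.835 0.898
v -0.8 -1.071 1.882
v -0.924 -0.773 0.851
v -0.608 -1.009 1.835
v -0.765 -0.643 0.831
v -0.449 -0.879 1.815
v 2.342 2.183 -1.686
v 2.643 2.447 -2.253
v 3.317 1.713 -1.387
v 3.618 1.977 -1.954
v 3.417 2.398 -1.441
v 2.814 2.689 -1.625
v 3.146 1.471 -2.015
v 2.543 1.762 -2.199
v 3.14 2.007 -2.456
v 3.307 2.579 -2.102
v 2.653 1.581 -1.538
v 2.82 2.153 -1.184
v -2.191 1.16 -4.41
v -3.511 0.35 -3.021
v -2.79 2.045 -4.463
v -4.11 1.236 -3.074
v -1.37 1.784 -3.266
v -2.69 0.975 -1.877
v -1.969 2.67 -3.319
v -3.289 1.86 -1.93
f 2 1 5
f 2 5 3
f 3 5 6
f 3 6 4
f 5 1 7
f 5 7 6
f 6 7 8
f 6 8 4
f 7 1 9
f 7 9 8
f 8 9 10
f 8 10 4
f 9 1 11
f 9 11 10
f 10 11 12
f 10 12 4
f 11 1 13
f 11 13 12
f 12 13 14
f 12 14 4
f 13 1 15
f 13 15 14
f 14 15 16
f 14 16 4
f 15 1 17
f 15 17 16
f 16 17 18
f 16 18 4
f 17 1 19
f 17 19 18
f 18 19 20
f 18 20 4
f 19 1 21
f 19 21 20
f 20 21 22
f 20 22 4
f 21 1 23
f 21 23 22
f 22 23 24
f 22 24 4
f 23 1 25
f 23 25 24
f 24 25 26
f 24 26 4
f 25 1 27
f 25 27 26
f 26 27 28
f 26 28 4
f 27 1 29
f 27 29 28
f 28 29 30
f 28 30 4
f 29 1 31
f 29 31 30
f 30 31 32
f 30 32 4
f 31 1 33
f 31 33 32
f 32 33 34
f 32 34 4
f 33 1 2
f 33 2 34
f 34 2 3
f 34 3 4
f 35 46 40
f 35 40 36
f 35 36 42
f 35 42 45
f 35 45 46
f 36 40 44
f 40 46 39
f 46 45 37
f 45 42 41
f 42 36 43
f 38 44 39
f 38 39 37
f 38 37 41
f 38 41 43
f 38 43 44
f 39 44 40
f 37 39 46
f 41 37 45
f 43 41 42
f 44 43 36
f 48 50 47
f 51 48 47
f 47 50 49
f 49 51 47
f 48 54 50
f 52 48 51
f 52 54 48
f 50 54 49
f 53 51 49
f 49 54 53
f 53 52 51
f 54 52 53



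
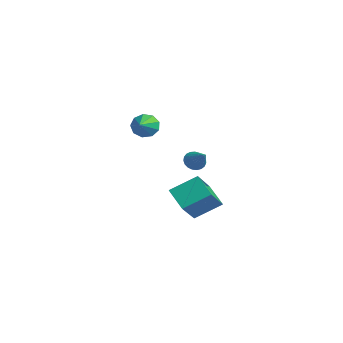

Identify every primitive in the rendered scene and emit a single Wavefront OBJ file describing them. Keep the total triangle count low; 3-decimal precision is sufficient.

v -1.892 -0.853 -2.032
v -1.56 0.475 -1.202
v -2.968 0.226 -3.328
v -2.636 1.553 -2.498
v -0.764 -0.653 -2.802
v -0.432 0.674 -1.972
v -1.84 0.425 -4.098
v -1.508 1.753 -3.268
v -2.706 0.825 -0.707
v -2.391 0.555 -1.113
v -1.594 0.895 0.107
v -2.362 0.787 -1.173
v -2.392 1.025 -1.152
v -2.477 1.229 -1.055
v -2.601 1.363 -0.897
v -2.743 1.404 -0.707
v -2.879 1.344 -0.516
v -2.985 1.195 -0.359
v -3.042 0.982 -0.262
v -3.042 0.742 -0.242
v -2.983 0.516 -0.302
v -2.877 0.343 -0.433
v -2.74 0.254 -0.611
v -2.598 0.263 -0.806
v -2.475 0.37 -0.983
v -0.29 -2.67 3.031
v 0.106 -2.493 2.507
v 0.69 -3.33 3.549
v 0.14 -2.177 2.846
v -0.027 -2.091 3.272
v -0.317 -2.276 3.585
v -0.594 -2.645 3.639
v -0.729 -3.026 3.409
v -0.659 -3.241 3.002
v -0.416 -3.188 2.609
v -0.114 -2.893 2.413
f 2 4 1
f 5 2 1
f 1 4 3
f 3 5 1
f 2 8 4
f 6 2 5
f 6 8 2
f 4 8 3
f 7 5 3
f 3 8 7
f 7 6 5
f 8 6 7
f 10 9 12
f 10 12 11
f 12 9 13
f 12 13 11
f 13 9 14
f 13 14 11
f 14 9 15
f 14 15 11
f 15 9 16
f 15 16 11
f 16 9 17
f 16 17 11
f 17 9 18
f 17 18 11
f 18 9 19
f 18 19 11
f 19 9 20
f 19 20 11
f 20 9 21
f 20 21 11
f 21 9 22
f 21 22 11
f 22 9 23
f 22 23 11
f 23 9 24
f 23 24 11
f 24 9 25
f 24 25 11
f 25 9 10
f 25 10 11
f 27 26 29
f 27 29 28
f 29 26 30
f 29 30 28
f 30 26 31
f 30 31 28
f 31 26 32
f 31 32 28
f 32 26 33
f 32 33 28
f 33 26 34
f 33 34 28
f 34 26 35
f 34 35 28
f 35 26 36
f 35 36 28
f 36 26 27
f 36 27 28



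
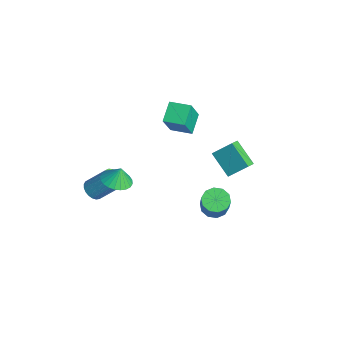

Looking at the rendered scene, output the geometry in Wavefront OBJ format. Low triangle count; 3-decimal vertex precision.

v -1.214 2.844 -1.237
v -0.762 3.999 -0.134
v -1.729 3.415 -1.624
v -1.277 4.57 -0.52
v 0.277 3.39 -2.42
v 0.729 4.545 -1.316
v -0.238 3.961 -2.806
v 0.214 5.116 -1.703
v -0.365 -3.713 -1.029
v 0.615 -3.392 -1.162
v -0.315 -3.407 0.089
v 0.408 -3.053 -1.245
v 0.084 -2.814 -1.296
v -0.309 -2.713 -1.306
v -0.71 -2.763 -1.274
v -1.059 -2.959 -1.204
v -1.302 -3.269 -1.108
v -1.403 -3.647 -1
v -1.345 -4.035 -0.896
v -1.139 -4.374 -0.812
v -0.815 -4.613 -0.762
v -0.422 -4.714 -0.751
v -0.02 -4.663 -0.784
v 0.328 -4.468 -0.853
v 0.572 -4.158 -0.949
v 0.672 -3.78 -1.058
v -2.592 -4.598 -3.931
v -1.856 -4.875 -4.012
v -1.253 -3.679 -2.609
v -1.988 -3.402 -2.529
v -1.859 -4.625 -4.224
v -1.255 -3.428 -2.822
v -1.988 -4.37 -4.386
v -1.384 -3.173 -2.983
v -2.221 -4.154 -4.47
v -1.618 -2.958 -3.067
v -2.519 -4.015 -4.46
v -1.915 -2.819 -3.057
v -2.829 -3.977 -4.359
v -2.225 -2.781 -2.956
v -3.098 -4.047 -4.184
v -2.495 -2.851 -2.781
v -3.28 -4.212 -3.965
v -2.676 -3.015 -2.562
v -3.343 -4.443 -3.741
v -2.739 -3.247 -2.338
v -3.275 -4.702 -3.549
v -2.672 -3.505 -2.146
v -3.09 -4.942 -3.424
v -2.486 -3.746 -2.021
v -2.819 -5.123 -3.386
v -2.215 -3.927 -1.983
v -2.508 -5.213 -3.443
v -1.904 -4.017 -2.04
v -2.212 -5.197 -3.584
v -1.608 -4.001 -2.181
v -1.981 -5.078 -3.785
v -1.377 -3.881 -2.383
v -2.076 0.393 1.179
v -3.119 1.18 1.956
v -1.172 1.512 1.26
v -2.215 2.298 2.036
v -1.285 -0.378 3.024
v -2.328 0.408 3.8
v -0.381 0.74 3.104
v -1.424 1.527 3.881
v 2.152 1.815 -3.111
v 2.922 1.691 -3.58
v 3.878 1.422 -1.937
v 3.108 1.545 -1.469
v 2.876 2.24 -3.463
v 3.832 1.97 -1.82
v 2.553 2.626 -3.212
v 3.509 2.356 -1.569
v 2.077 2.702 -2.922
v 3.033 2.432 -1.279
v 1.63 2.439 -2.705
v 2.586 2.17 -1.062
v 1.382 1.938 -2.643
v 2.338 1.669 -1
v 1.428 1.39 -2.76
v 2.384 1.12 -1.117
v 1.751 1.004 -3.011
v 2.707 0.734 -1.368
v 2.227 0.928 -3.301
v 3.183 0.658 -1.658
v 2.674 1.19 -3.518
v 3.63 0.921 -1.875
f 2 4 1
f 5 2 1
f 1 4 3
f 3 5 1
f 2 8 4
f 6 2 5
f 6 8 2
f 4 8 3
f 7 5 3
f 3 8 7
f 7 6 5
f 8 6 7
f 10 9 12
f 10 12 11
f 12 9 13
f 12 13 11
f 13 9 14
f 13 14 11
f 14 9 15
f 14 15 11
f 15 9 16
f 15 16 11
f 16 9 17
f 16 17 11
f 17 9 18
f 17 18 11
f 18 9 19
f 18 19 11
f 19 9 20
f 19 20 11
f 20 9 21
f 20 21 11
f 21 9 22
f 21 22 11
f 22 9 23
f 22 23 11
f 23 9 24
f 23 24 11
f 24 9 25
f 24 25 11
f 25 9 26
f 25 26 11
f 26 9 10
f 26 10 11
f 28 27 31
f 28 31 29
f 29 31 32
f 29 32 30
f 31 27 33
f 31 33 32
f 32 33 34
f 32 34 30
f 33 27 35
f 33 35 34
f 34 35 36
f 34 36 30
f 35 27 37
f 35 37 36
f 36 37 38
f 36 38 30
f 37 27 39
f 37 39 38
f 38 39 40
f 38 40 30
f 39 27 41
f 39 41 40
f 40 41 42
f 40 42 30
f 41 27 43
f 41 43 42
f 42 43 44
f 42 44 30
f 43 27 45
f 43 45 44
f 44 45 46
f 44 46 30
f 45 27 47
f 45 47 46
f 46 47 48
f 46 48 30
f 47 27 49
f 47 49 48
f 48 49 50
f 48 50 30
f 49 27 51
f 49 51 50
f 50 51 52
f 50 52 30
f 51 27 53
f 51 53 52
f 52 53 54
f 52 54 30
f 53 27 55
f 53 55 54
f 54 55 56
f 54 56 30
f 55 27 57
f 55 57 56
f 56 57 58
f 56 58 30
f 57 27 28
f 57 28 58
f 58 28 29
f 58 29 30
f 60 62 59
f 63 60 59
f 59 62 61
f 61 63 59
f 60 66 62
f 64 60 63
f 64 66 60
f 62 66 61
f 65 63 61
f 61 66 65
f 65 64 63
f 66 64 65
f 68 67 71
f 68 71 69
f 69 71 72
f 69 72 70
f 71 67 73
f 71 73 72
f 72 73 74
f 72 74 70
f 73 67 75
f 73 75 74
f 74 75 76
f 74 76 70
f 75 67 77
f 75 77 76
f 76 77 78
f 76 78 70
f 77 67 79
f 77 79 78
f 78 79 80
f 78 80 70
f 79 67 81
f 79 81 80
f 80 81 82
f 80 82 70
f 81 67 83
f 81 83 82
f 82 83 84
f 82 84 70
f 83 67 85
f 83 85 84
f 84 85 86
f 84 86 70
f 85 67 87
f 85 87 86
f 86 87 88
f 86 88 70
f 87 67 68
f 87 68 88
f 88 68 69
f 88 69 70



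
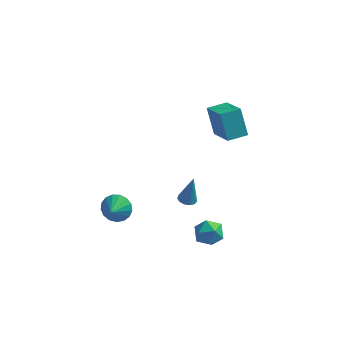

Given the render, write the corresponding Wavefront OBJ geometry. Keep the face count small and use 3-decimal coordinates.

v -2.708 -2.062 -2.221
v -1.841 -2.114 -2.181
v -2.792 -2.978 -1.599
v -1.942 -1.881 -1.851
v -2.219 -1.689 -1.606
v -2.607 -1.583 -1.501
v -3.019 -1.587 -1.562
v -3.36 -1.699 -1.773
v -3.551 -1.894 -2.087
v -3.55 -2.128 -2.432
v -3.355 -2.347 -2.728
v -3.012 -2.5 -2.908
v -2.6 -2.553 -2.93
v -2.212 -2.494 -2.79
v -1.938 -2.335 -2.52
v 0.606 0.643 -3.717
v 1.062 0.336 -3.744
v 0.894 0.917 -2.023
v 1.149 0.627 -3.806
v 1.064 0.923 -3.84
v 0.833 1.13 -3.834
v 0.531 1.182 -3.792
v 0.252 1.063 -3.725
v 0.086 0.811 -3.656
v 0.085 0.505 -3.606
v 0.25 0.243 -3.592
v 0.528 0.108 -3.617
v 0.83 0.142 -3.674
v 1.918 1.234 1.999
v 2.881 -0.21 3.109
v 1.381 1.976 3.432
v 2.344 0.532 4.541
v 2.876 1.888 2.019
v 3.839 0.444 3.128
v 2.339 2.63 3.451
v 3.302 1.186 4.561
v 1.873 -1.57 -4.211
v 2.736 -1.423 -4.029
v 1.784 -2.457 -3.071
v 2.647 -2.31 -2.889
v 2.048 -1.655 -2.778
v 2.104 -1.107 -3.482
v 2.416 -2.773 -3.618
v 2.472 -2.225 -4.322
v 3.072 -2.166 -3.663
v 2.844 -1.476 -3.143
v 1.676 -2.404 -3.957
v 1.448 -1.714 -3.437
f 2 1 4
f 2 4 3
f 4 1 5
f 4 5 3
f 5 1 6
f 5 6 3
f 6 1 7
f 6 7 3
f 7 1 8
f 7 8 3
f 8 1 9
f 8 9 3
f 9 1 10
f 9 10 3
f 10 1 11
f 10 11 3
f 11 1 12
f 11 12 3
f 12 1 13
f 12 13 3
f 13 1 14
f 13 14 3
f 14 1 15
f 14 15 3
f 15 1 2
f 15 2 3
f 17 16 19
f 17 19 18
f 19 16 20
f 19 20 18
f 20 16 21
f 20 21 18
f 21 16 22
f 21 22 18
f 22 16 23
f 22 23 18
f 23 16 24
f 23 24 18
f 24 16 25
f 24 25 18
f 25 16 26
f 25 26 18
f 26 16 27
f 26 27 18
f 27 16 28
f 27 28 18
f 28 16 17
f 28 17 18
f 30 32 29
f 33 30 29
f 29 32 31
f 31 33 29
f 30 36 32
f 34 30 33
f 34 36 30
f 32 36 31
f 35 33 31
f 31 36 35
f 35 34 33
f 36 34 35
f 37 48 42
f 37 42 38
f 37 38 44
f 37 44 47
f 37 47 48
f 38 42 46
f 42 48 41
f 48 47 39
f 47 44 43
f 44 38 45
f 40 46 41
f 40 41 39
f 40 39 43
f 40 43 45
f 40 45 46
f 41 46 42
f 39 41 48
f 43 39 47
f 45 43 44
f 46 45 38



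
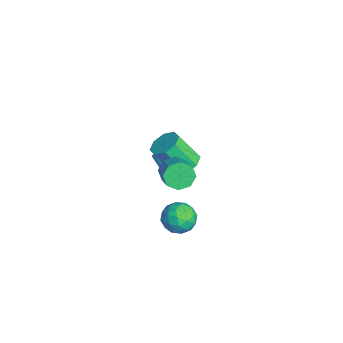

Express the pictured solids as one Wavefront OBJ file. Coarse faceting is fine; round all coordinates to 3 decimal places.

v 3.331 2.446 0.455
v 4.333 2.693 0.319
v 3.467 1.247 -0.719
v 4.469 1.494 -0.855
v 4.16 1.043 0.031
v 4.076 1.784 0.756
v 3.724 2.156 -1.156
v 3.64 2.897 -0.431
v 4.576 2.514 -0.677
v 4.845 1.826 0.057
v 2.955 2.114 -0.457
v 3.224 1.426 0.277
v 3.82 2.675 0.49
v 3.98 1.265 -0.89
v 3.799 1 -0.37
v 4.388 1.145 -0.45
v 3.669 2.141 0.747
v 4.258 2.286 0.667
v 4.156 1.316 0.498
v 3.542 1.654 -1.067
v 4.131 1.799 -1.147
v 3.412 2.795 0.05
v 4.001 2.94 -0.03
v 3.644 2.624 -0.898
v 4.552 2.715 -0.175
v 4.632 2.01 -0.865
v 4.194 2.399 -1.042
v 4.144 2.835 -0.616
v 4.71 2.311 0.256
v 4.79 1.606 -0.434
v 4.608 1.341 0.087
v 4.559 1.776 0.513
v 4.853 2.205 -0.329
v 3.01 2.334 0.034
v 3.09 1.629 -0.656
v 3.241 2.164 -0.913
v 3.192 2.599 -0.487
v 3.168 1.93 0.465
v 3.248 1.225 -0.225
v 3.656 1.105 0.216
v 3.606 1.541 0.642
v 2.947 1.735 -0.071
v -0.13 3 0.526
v 0.502 2.355 0.202
v 0.222 1.214 1.931
v -0.41 1.86 2.254
v 0.82 2.883 0.602
v 0.54 1.742 2.331
v 0.581 3.48 0.957
v 0.301 2.339 2.686
v -0.074 3.796 1.06
v -0.354 2.655 2.788
v -0.762 3.646 0.849
v -1.042 2.505 2.578
v -1.08 3.118 0.449
v -1.36 1.977 2.178
v -0.841 2.521 0.094
v -1.121 1.38 1.823
v -0.186 2.205 -0.008
v -0.466 1.064 1.72
v 3.299 1.828 3.373
v 3.732 1.697 2.618
v 4.933 1.78 3.292
v 4.501 1.912 4.047
v 3.619 2.35 2.74
v 4.82 2.433 3.414
v 3.318 2.697 3.232
v 4.519 2.78 3.907
v 3.007 2.536 3.807
v 4.208 2.619 4.481
v 2.867 1.96 4.128
v 4.068 2.043 4.802
v 2.98 1.307 4.006
v 4.181 1.39 4.68
v 3.281 0.96 3.513
v 4.482 1.043 4.188
v 3.592 1.121 2.939
v 4.793 1.204 3.613
v -2.464 2.829 -2.69
v -2.069 2.586 -2.309
v -3.402 1.928 -1.349
v -3.796 2.171 -1.73
v -2.137 2.896 -2.191
v -3.47 2.237 -1.231
v -2.309 3.184 -2.232
v -3.641 2.525 -1.271
v -2.53 3.36 -2.418
v -3.862 2.701 -1.457
v -2.73 3.367 -2.69
v -4.062 2.708 -1.73
v -2.845 3.204 -2.963
v -4.178 2.545 -2.002
v -2.839 2.921 -3.149
v -4.172 2.263 -2.188
v -2.715 2.61 -3.189
v -4.047 1.951 -2.229
v -2.51 2.368 -3.071
v -3.843 1.709 -2.111
v -2.291 2.273 -2.832
v -3.623 1.614 -1.872
v -2.126 2.354 -2.548
v -3.459 1.695 -1.588
f 1 38 17
f 38 12 41
f 17 41 6
f 38 41 17
f 1 17 13
f 17 6 18
f 13 18 2
f 17 18 13
f 1 13 22
f 13 2 23
f 22 23 8
f 13 23 22
f 1 22 34
f 22 8 37
f 34 37 11
f 22 37 34
f 1 34 38
f 34 11 42
f 38 42 12
f 34 42 38
f 2 18 29
f 18 6 32
f 29 32 10
f 18 32 29
f 6 41 19
f 41 12 40
f 19 40 5
f 41 40 19
f 12 42 39
f 42 11 35
f 39 35 3
f 42 35 39
f 11 37 36
f 37 8 24
f 36 24 7
f 37 24 36
f 8 23 28
f 23 2 25
f 28 25 9
f 23 25 28
f 4 30 16
f 30 10 31
f 16 31 5
f 30 31 16
f 4 16 14
f 16 5 15
f 14 15 3
f 16 15 14
f 4 14 21
f 14 3 20
f 21 20 7
f 14 20 21
f 4 21 26
f 21 7 27
f 26 27 9
f 21 27 26
f 4 26 30
f 26 9 33
f 30 33 10
f 26 33 30
f 5 31 19
f 31 10 32
f 19 32 6
f 31 32 19
f 3 15 39
f 15 5 40
f 39 40 12
f 15 40 39
f 7 20 36
f 20 3 35
f 36 35 11
f 20 35 36
f 9 27 28
f 27 7 24
f 28 24 8
f 27 24 28
f 10 33 29
f 33 9 25
f 29 25 2
f 33 25 29
f 44 43 47
f 44 47 45
f 45 47 48
f 45 48 46
f 47 43 49
f 47 49 48
f 48 49 50
f 48 50 46
f 49 43 51
f 49 51 50
f 50 51 52
f 50 52 46
f 51 43 53
f 51 53 52
f 52 53 54
f 52 54 46
f 53 43 55
f 53 55 54
f 54 55 56
f 54 56 46
f 55 43 57
f 55 57 56
f 56 57 58
f 56 58 46
f 57 43 59
f 57 59 58
f 58 59 60
f 58 60 46
f 59 43 44
f 59 44 60
f 60 44 45
f 60 45 46
f 62 61 65
f 62 65 63
f 63 65 66
f 63 66 64
f 65 61 67
f 65 67 66
f 66 67 68
f 66 68 64
f 67 61 69
f 67 69 68
f 68 69 70
f 68 70 64
f 69 61 71
f 69 71 70
f 70 71 72
f 70 72 64
f 71 61 73
f 71 73 72
f 72 73 74
f 72 74 64
f 73 61 75
f 73 75 74
f 74 75 76
f 74 76 64
f 75 61 77
f 75 77 76
f 76 77 78
f 76 78 64
f 77 61 62
f 77 62 78
f 78 62 63
f 78 63 64
f 80 79 83
f 80 83 81
f 81 83 84
f 81 84 82
f 83 79 85
f 83 85 84
f 84 85 86
f 84 86 82
f 85 79 87
f 85 87 86
f 86 87 88
f 86 88 82
f 87 79 89
f 87 89 88
f 88 89 90
f 88 90 82
f 89 79 91
f 89 91 90
f 90 91 92
f 90 92 82
f 91 79 93
f 91 93 92
f 92 93 94
f 92 94 82
f 93 79 95
f 93 95 94
f 94 95 96
f 94 96 82
f 95 79 97
f 95 97 96
f 96 97 98
f 96 98 82
f 97 79 99
f 97 99 98
f 98 99 100
f 98 100 82
f 99 79 101
f 99 101 100
f 100 101 102
f 100 102 82
f 101 79 80
f 101 80 102
f 102 80 81
f 102 81 82



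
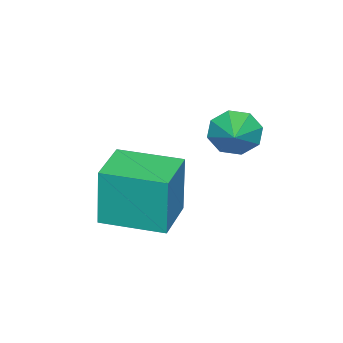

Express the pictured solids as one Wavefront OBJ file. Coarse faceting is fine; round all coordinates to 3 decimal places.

v 0.336 -1.388 1.09
v 0.36 -1.321 3.279
v -0.188 0.686 1.032
v -0.164 0.753 3.221
v 1.984 -0.973 1.059
v 2.008 -0.906 3.248
v 1.46 1.101 1.001
v 1.484 1.168 3.19
v -2.577 1.103 3.267
v -2.117 0.839 2.565
v -1.463 1.697 3.773
v -2.398 1.444 2.475
v -2.784 1.85 2.849
v -3.049 1.818 3.467
v -3.037 1.368 3.968
v -2.756 0.763 4.058
v -2.37 0.357 3.684
v -2.105 0.388 3.066
f 2 4 1
f 5 2 1
f 1 4 3
f 3 5 1
f 2 8 4
f 6 2 5
f 6 8 2
f 4 8 3
f 7 5 3
f 3 8 7
f 7 6 5
f 8 6 7
f 10 9 12
f 10 12 11
f 12 9 13
f 12 13 11
f 13 9 14
f 13 14 11
f 14 9 15
f 14 15 11
f 15 9 16
f 15 16 11
f 16 9 17
f 16 17 11
f 17 9 18
f 17 18 11
f 18 9 10
f 18 10 11



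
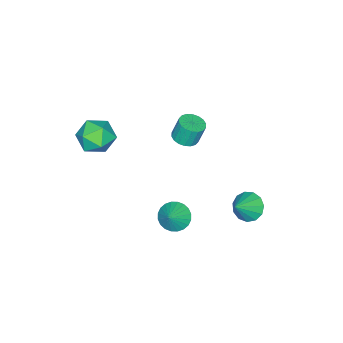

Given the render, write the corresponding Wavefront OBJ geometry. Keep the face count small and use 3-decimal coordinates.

v -1.386 3.835 -2.138
v -0.999 3.21 -2.64
v -0.254 3.785 -1.202
v -0.837 3.651 -2.813
v -0.848 4.151 -2.772
v -1.031 4.55 -2.53
v -1.327 4.722 -2.163
v -1.641 4.613 -1.788
v -1.875 4.256 -1.524
v -1.953 3.765 -1.455
v -1.852 3.297 -1.603
v -1.603 2.999 -1.92
v -1.285 2.967 -2.307
v -1.971 -0.494 0.644
v -1.456 -0.966 0.857
v -1.675 -0.657 2.069
v -2.189 -0.186 1.856
v -1.289 -0.69 0.817
v -1.508 -0.382 2.029
v -1.257 -0.376 0.742
v -1.476 -0.067 1.955
v -1.367 -0.085 0.648
v -1.585 0.224 1.861
v -1.596 0.125 0.554
v -1.814 0.434 1.766
v -1.899 0.213 0.477
v -2.118 0.521 1.689
v -2.217 0.16 0.433
v -2.435 0.469 1.645
v -2.485 -0.023 0.431
v -2.704 0.286 1.643
v -2.652 -0.298 0.471
v -2.871 0.01 1.683
v -2.684 -0.613 0.545
v -2.903 -0.304 1.758
v -2.575 -0.904 0.639
v -2.793 -0.595 1.852
v -2.346 -1.114 0.734
v -2.564 -0.805 1.946
v -2.042 -1.201 0.811
v -2.261 -0.893 2.023
v -1.725 -1.149 0.855
v -1.943 -0.84 2.067
v 1.461 1.339 -2.068
v 1.915 0.647 -2.335
v 2.299 1.581 -1.272
v 2.039 0.889 -2.538
v 2.074 1.2 -2.67
v 2.016 1.532 -2.71
v 1.874 1.835 -2.652
v 1.669 2.062 -2.505
v 1.433 2.18 -2.292
v 1.2 2.169 -2.045
v 1.008 2.032 -1.801
v 0.884 1.79 -1.598
v 0.849 1.479 -1.466
v 0.907 1.147 -1.426
v 1.049 0.844 -1.484
v 1.254 0.617 -1.631
v 1.49 0.499 -1.844
v 1.723 0.51 -2.091
v 2.56 -2.046 2.228
v 3.104 -1.85 3.168
v 1.836 -3.51 2.952
v 2.38 -3.314 3.892
v 1.559 -2.645 3.581
v 2.006 -1.741 3.133
v 2.934 -3.619 2.987
v 3.381 -2.715 2.539
v 3.336 -2.823 3.637
v 2.486 -2.221 4.004
v 2.454 -3.139 2.116
v 1.604 -2.537 2.483
f 2 1 4
f 2 4 3
f 4 1 5
f 4 5 3
f 5 1 6
f 5 6 3
f 6 1 7
f 6 7 3
f 7 1 8
f 7 8 3
f 8 1 9
f 8 9 3
f 9 1 10
f 9 10 3
f 10 1 11
f 10 11 3
f 11 1 12
f 11 12 3
f 12 1 13
f 12 13 3
f 13 1 2
f 13 2 3
f 15 14 18
f 15 18 16
f 16 18 19
f 16 19 17
f 18 14 20
f 18 20 19
f 19 20 21
f 19 21 17
f 20 14 22
f 20 22 21
f 21 22 23
f 21 23 17
f 22 14 24
f 22 24 23
f 23 24 25
f 23 25 17
f 24 14 26
f 24 26 25
f 25 26 27
f 25 27 17
f 26 14 28
f 26 28 27
f 27 28 29
f 27 29 17
f 28 14 30
f 28 30 29
f 29 30 31
f 29 31 17
f 30 14 32
f 30 32 31
f 31 32 33
f 31 33 17
f 32 14 34
f 32 34 33
f 33 34 35
f 33 35 17
f 34 14 36
f 34 36 35
f 35 36 37
f 35 37 17
f 36 14 38
f 36 38 37
f 37 38 39
f 37 39 17
f 38 14 40
f 38 40 39
f 39 40 41
f 39 41 17
f 40 14 42
f 40 42 41
f 41 42 43
f 41 43 17
f 42 14 15
f 42 15 43
f 43 15 16
f 43 16 17
f 45 44 47
f 45 47 46
f 47 44 48
f 47 48 46
f 48 44 49
f 48 49 46
f 49 44 50
f 49 50 46
f 50 44 51
f 50 51 46
f 51 44 52
f 51 52 46
f 52 44 53
f 52 53 46
f 53 44 54
f 53 54 46
f 54 44 55
f 54 55 46
f 55 44 56
f 55 56 46
f 56 44 57
f 56 57 46
f 57 44 58
f 57 58 46
f 58 44 59
f 58 59 46
f 59 44 60
f 59 60 46
f 60 44 61
f 60 61 46
f 61 44 45
f 61 45 46
f 62 73 67
f 62 67 63
f 62 63 69
f 62 69 72
f 62 72 73
f 63 67 71
f 67 73 66
f 73 72 64
f 72 69 68
f 69 63 70
f 65 71 66
f 65 66 64
f 65 64 68
f 65 68 70
f 65 70 71
f 66 71 67
f 64 66 73
f 68 64 72
f 70 68 69
f 71 70 63



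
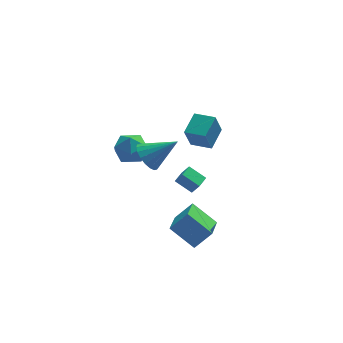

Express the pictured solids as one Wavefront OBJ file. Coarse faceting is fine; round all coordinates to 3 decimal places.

v -2.927 0.738 0.72
v -2.159 -0.039 0.66
v -4.041 -0.421 1.46
v -3.273 -1.198 1.4
v -3.15 -0.359 2.091
v -2.461 0.357 1.634
v -3.739 -0.817 0.486
v -3.05 -0.101 0.029
v -2.661 -1 0.516
v -2.297 -0.717 1.507
v -3.903 0.257 0.613
v -3.539 0.54 1.604
v 0.09 -3.35 -4.45
v -0.541 -5.103 -3.751
v -1.088 -2.486 -3.347
v -1.719 -4.239 -2.648
v 1.079 -3.301 -3.432
v 0.448 -5.054 -2.733
v -0.099 -2.437 -2.329
v -0.73 -4.19 -1.63
v 0.392 0.177 -3.666
v -0.462 0.768 -3.007
v 0.931 0.935 -3.647
v 0.077 1.525 -2.988
v 0.763 -0.105 -2.932
v -0.091 0.485 -2.273
v 1.302 0.652 -2.913
v 0.448 1.243 -2.254
v -2.557 -2.207 1.857
v -1.994 -2.321 1.062
v -0.923 -2.413 3.043
v -1.986 -1.89 1.126
v -2.091 -1.521 1.334
v -2.288 -1.288 1.646
v -2.538 -1.237 1.999
v -2.792 -1.378 2.324
v -3 -1.683 2.557
v -3.119 -2.092 2.651
v -3.128 -2.524 2.587
v -3.023 -2.892 2.379
v -2.826 -3.125 2.067
v -2.576 -3.176 1.714
v -2.322 -3.035 1.389
v -2.114 -2.73 1.156
v 0.877 2.938 -1.727
v 0.414 2.537 -0.26
v 1.704 4.135 -1.138
v 1.241 3.734 0.329
v 1.939 2.146 -1.609
v 1.476 1.745 -0.142
v 2.766 3.343 -1.02
v 2.303 2.942 0.447
f 1 12 6
f 1 6 2
f 1 2 8
f 1 8 11
f 1 11 12
f 2 6 10
f 6 12 5
f 12 11 3
f 11 8 7
f 8 2 9
f 4 10 5
f 4 5 3
f 4 3 7
f 4 7 9
f 4 9 10
f 5 10 6
f 3 5 12
f 7 3 11
f 9 7 8
f 10 9 2
f 14 16 13
f 17 14 13
f 13 16 15
f 15 17 13
f 14 20 16
f 18 14 17
f 18 20 14
f 16 20 15
f 19 17 15
f 15 20 19
f 19 18 17
f 20 18 19
f 22 24 21
f 25 22 21
f 21 24 23
f 23 25 21
f 22 28 24
f 26 22 25
f 26 28 22
f 24 28 23
f 27 25 23
f 23 28 27
f 27 26 25
f 28 26 27
f 30 29 32
f 30 32 31
f 32 29 33
f 32 33 31
f 33 29 34
f 33 34 31
f 34 29 35
f 34 35 31
f 35 29 36
f 35 36 31
f 36 29 37
f 36 37 31
f 37 29 38
f 37 38 31
f 38 29 39
f 38 39 31
f 39 29 40
f 39 40 31
f 40 29 41
f 40 41 31
f 41 29 42
f 41 42 31
f 42 29 43
f 42 43 31
f 43 29 44
f 43 44 31
f 44 29 30
f 44 30 31
f 46 48 45
f 49 46 45
f 45 48 47
f 47 49 45
f 46 52 48
f 50 46 49
f 50 52 46
f 48 52 47
f 51 49 47
f 47 52 51
f 51 50 49
f 52 50 51

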